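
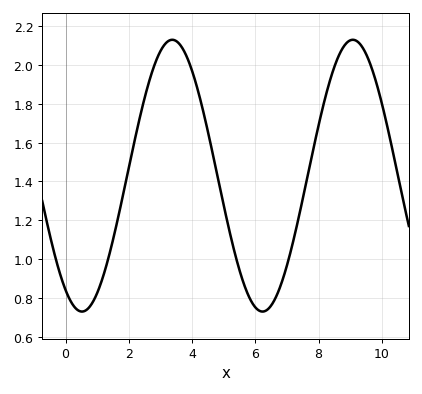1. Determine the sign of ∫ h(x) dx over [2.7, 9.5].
positive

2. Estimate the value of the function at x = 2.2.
1.62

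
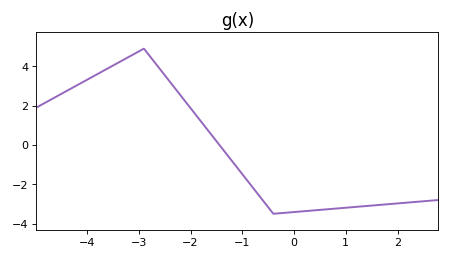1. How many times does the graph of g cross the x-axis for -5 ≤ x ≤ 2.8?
1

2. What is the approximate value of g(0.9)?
-3.21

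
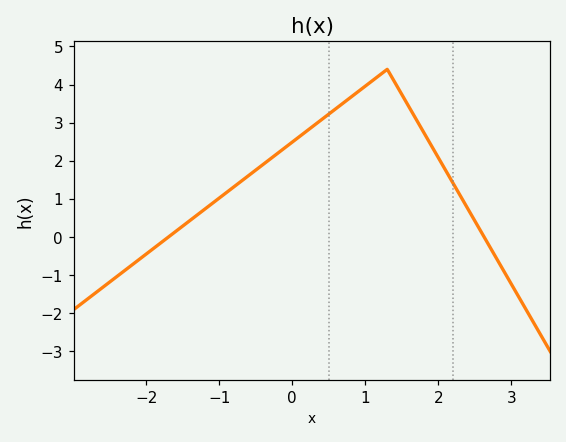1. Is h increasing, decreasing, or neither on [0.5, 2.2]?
neither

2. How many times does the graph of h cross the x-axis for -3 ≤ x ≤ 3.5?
2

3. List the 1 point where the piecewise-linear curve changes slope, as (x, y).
(1.3, 4.4)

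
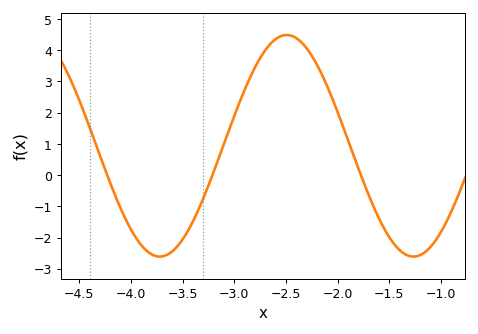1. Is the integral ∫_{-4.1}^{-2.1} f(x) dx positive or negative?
positive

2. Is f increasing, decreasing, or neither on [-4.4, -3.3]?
neither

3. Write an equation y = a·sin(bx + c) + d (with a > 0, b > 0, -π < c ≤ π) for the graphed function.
y = 3.55sin(2.56x + 1.67) + 0.94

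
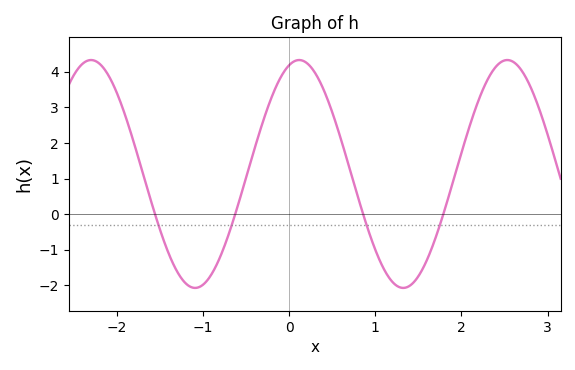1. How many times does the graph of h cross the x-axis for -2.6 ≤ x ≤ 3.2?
4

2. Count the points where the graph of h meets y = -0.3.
4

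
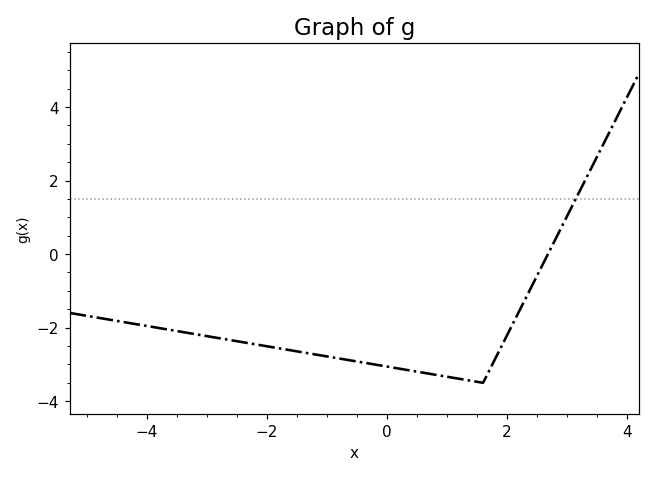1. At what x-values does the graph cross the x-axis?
2.68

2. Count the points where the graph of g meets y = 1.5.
1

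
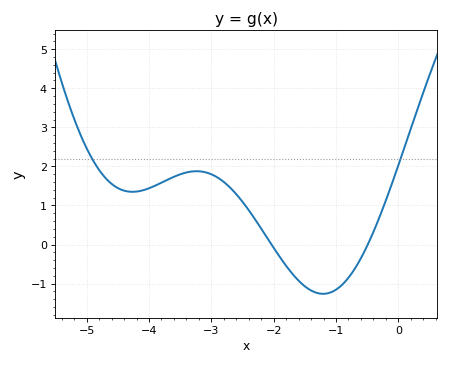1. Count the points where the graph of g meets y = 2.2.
2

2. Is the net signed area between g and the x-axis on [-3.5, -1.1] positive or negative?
positive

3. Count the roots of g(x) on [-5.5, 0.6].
2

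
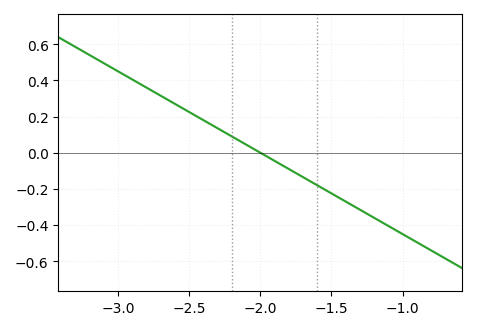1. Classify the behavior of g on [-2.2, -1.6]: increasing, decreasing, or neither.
decreasing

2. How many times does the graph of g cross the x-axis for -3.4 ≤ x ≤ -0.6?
1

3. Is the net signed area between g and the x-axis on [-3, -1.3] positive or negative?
positive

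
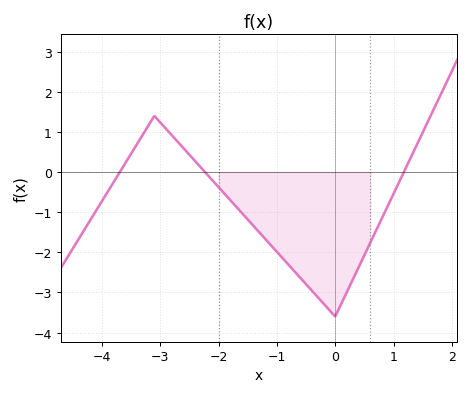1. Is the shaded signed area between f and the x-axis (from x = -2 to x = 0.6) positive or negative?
negative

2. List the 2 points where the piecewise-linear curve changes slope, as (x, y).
(-3.1, 1.4); (0, -3.6)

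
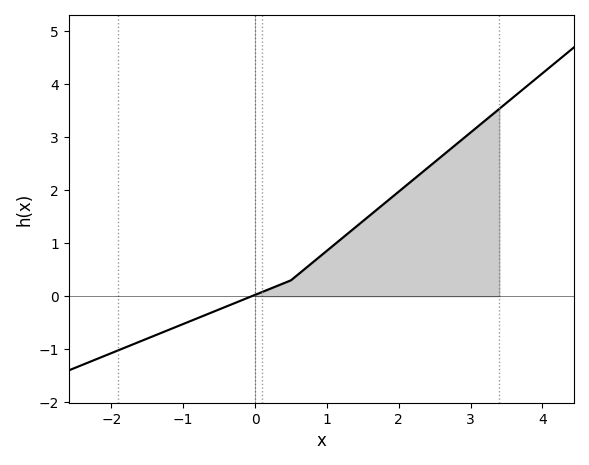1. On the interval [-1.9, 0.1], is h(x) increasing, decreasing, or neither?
increasing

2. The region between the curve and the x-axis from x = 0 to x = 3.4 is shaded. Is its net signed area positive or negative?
positive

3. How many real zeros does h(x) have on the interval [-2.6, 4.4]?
1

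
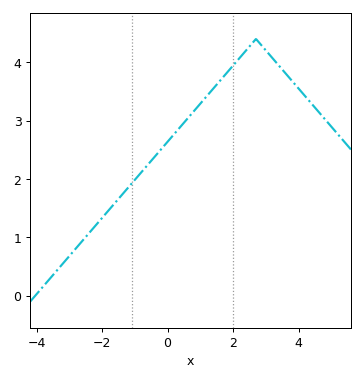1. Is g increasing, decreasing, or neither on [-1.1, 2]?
increasing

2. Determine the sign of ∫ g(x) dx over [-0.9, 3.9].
positive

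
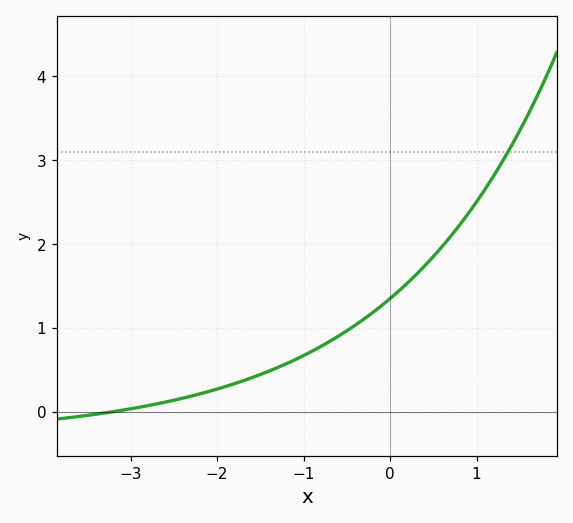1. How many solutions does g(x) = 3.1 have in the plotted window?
1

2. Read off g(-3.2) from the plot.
0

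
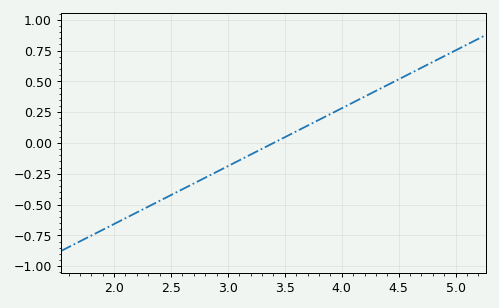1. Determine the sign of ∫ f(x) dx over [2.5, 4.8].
positive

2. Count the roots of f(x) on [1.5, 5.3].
1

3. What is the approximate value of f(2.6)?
-0.4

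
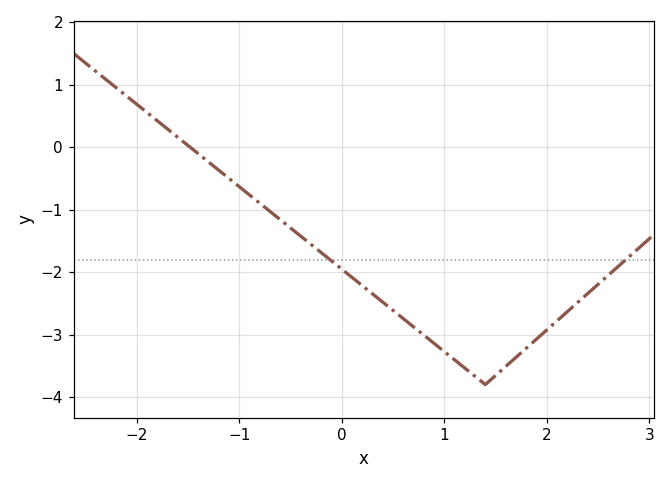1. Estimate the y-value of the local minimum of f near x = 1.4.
-3.8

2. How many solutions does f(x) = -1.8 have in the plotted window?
2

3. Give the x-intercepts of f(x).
-1.5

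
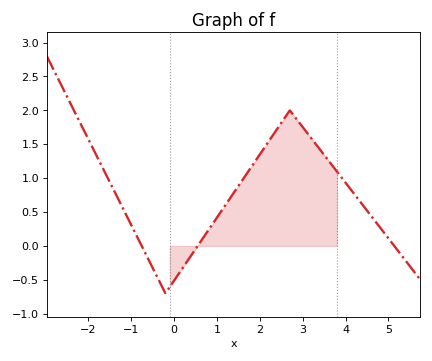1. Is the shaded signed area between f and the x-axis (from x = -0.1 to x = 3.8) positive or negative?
positive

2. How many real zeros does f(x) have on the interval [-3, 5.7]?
3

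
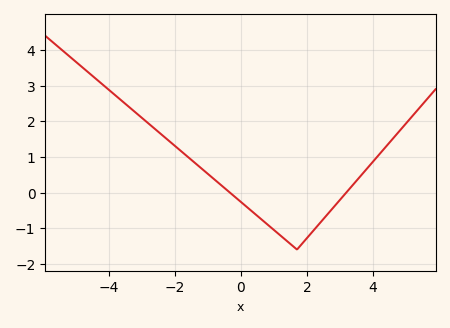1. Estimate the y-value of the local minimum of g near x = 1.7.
-1.6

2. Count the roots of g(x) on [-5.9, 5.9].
2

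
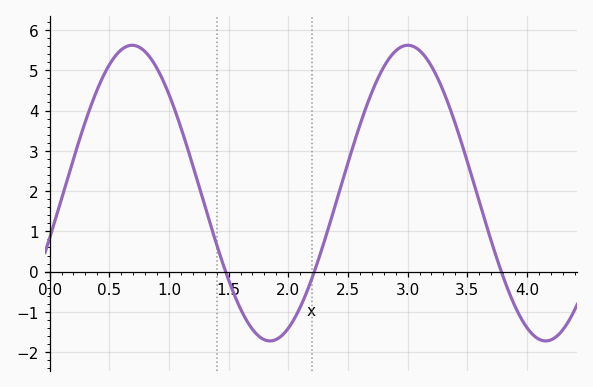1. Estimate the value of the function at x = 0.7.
5.6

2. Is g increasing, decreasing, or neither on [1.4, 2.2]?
neither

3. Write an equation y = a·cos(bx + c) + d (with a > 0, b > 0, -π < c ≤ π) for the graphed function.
y = 3.67cos(2.7x - 1.9) + 1.95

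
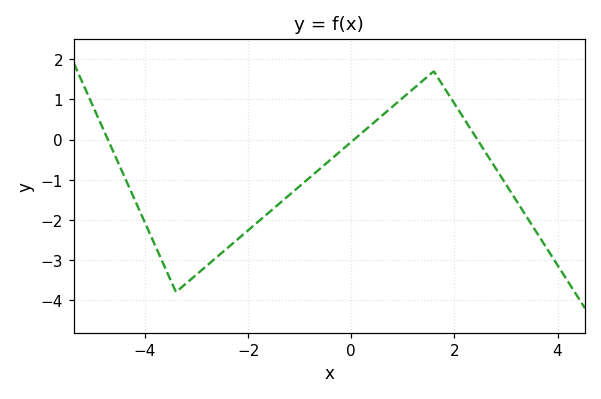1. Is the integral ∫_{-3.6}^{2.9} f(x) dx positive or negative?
negative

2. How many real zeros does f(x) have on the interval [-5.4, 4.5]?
3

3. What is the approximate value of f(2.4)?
0.09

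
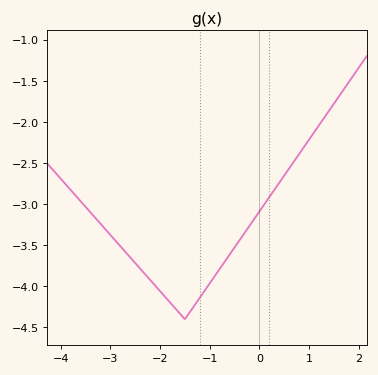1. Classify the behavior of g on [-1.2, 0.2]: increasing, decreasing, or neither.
increasing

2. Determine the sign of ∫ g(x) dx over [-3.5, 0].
negative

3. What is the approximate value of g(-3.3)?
-3.17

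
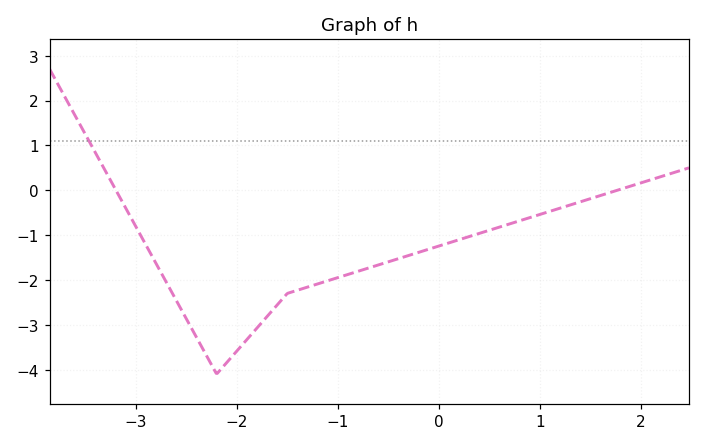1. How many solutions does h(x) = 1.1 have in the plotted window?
1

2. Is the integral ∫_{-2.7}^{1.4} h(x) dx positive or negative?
negative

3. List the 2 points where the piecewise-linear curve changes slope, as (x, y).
(-2.2, -4.1); (-1.5, -2.3)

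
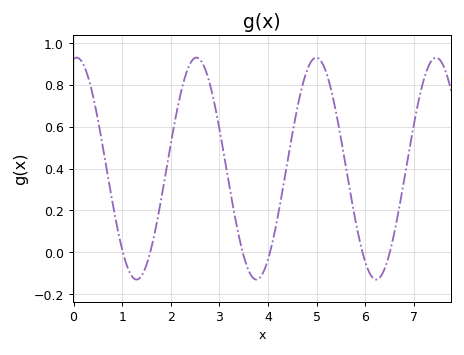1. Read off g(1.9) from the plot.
0.386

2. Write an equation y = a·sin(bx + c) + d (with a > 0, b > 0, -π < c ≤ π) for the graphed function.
y = 0.53sin(2.55x + 1.41) + 0.4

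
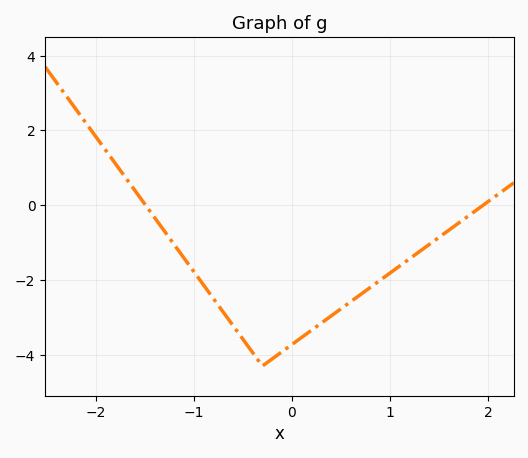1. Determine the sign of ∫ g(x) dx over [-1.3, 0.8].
negative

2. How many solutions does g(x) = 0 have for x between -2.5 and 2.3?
2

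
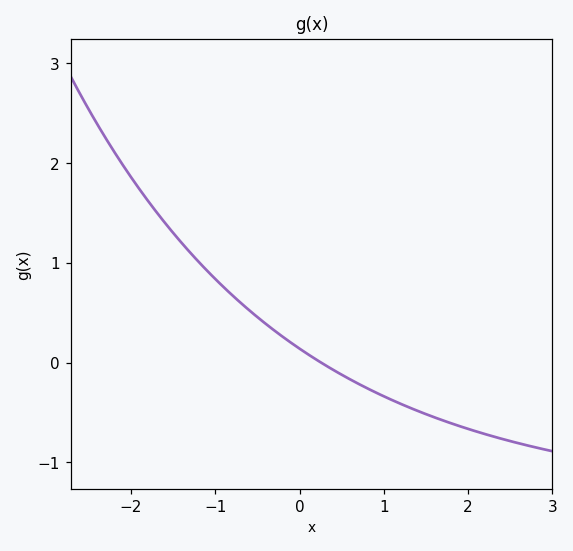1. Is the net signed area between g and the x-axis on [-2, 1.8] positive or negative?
positive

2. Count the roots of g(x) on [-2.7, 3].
1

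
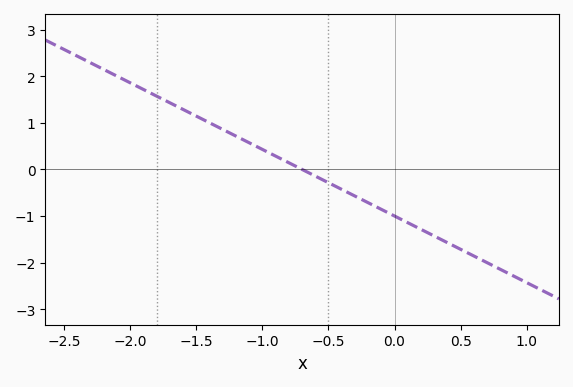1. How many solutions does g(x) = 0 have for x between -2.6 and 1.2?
1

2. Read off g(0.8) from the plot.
-2.1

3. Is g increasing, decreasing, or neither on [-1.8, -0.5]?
decreasing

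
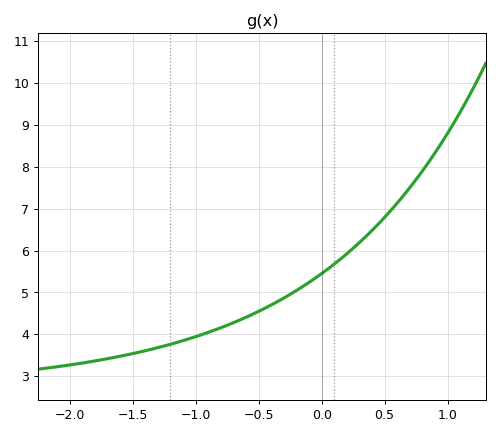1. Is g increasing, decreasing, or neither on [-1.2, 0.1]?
increasing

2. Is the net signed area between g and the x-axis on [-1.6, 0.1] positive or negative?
positive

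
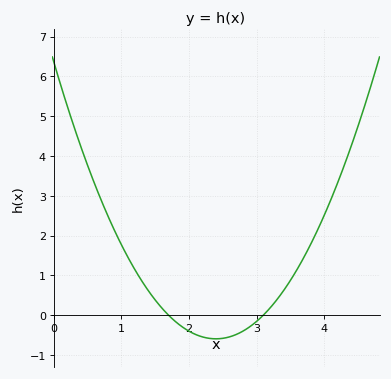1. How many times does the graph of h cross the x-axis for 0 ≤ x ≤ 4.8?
2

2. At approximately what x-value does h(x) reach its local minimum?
2.4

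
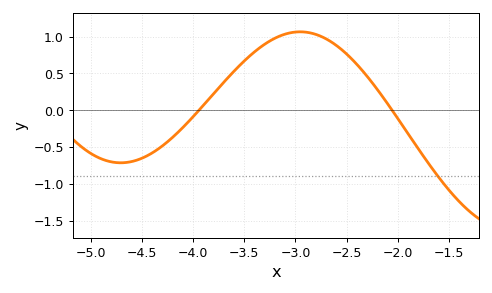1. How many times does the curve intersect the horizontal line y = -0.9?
1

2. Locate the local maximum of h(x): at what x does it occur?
-3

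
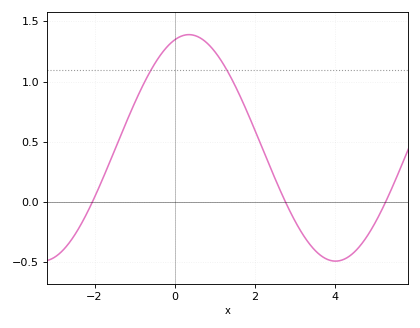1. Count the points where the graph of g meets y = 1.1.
2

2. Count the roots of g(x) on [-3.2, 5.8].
3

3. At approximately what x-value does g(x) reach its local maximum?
0.4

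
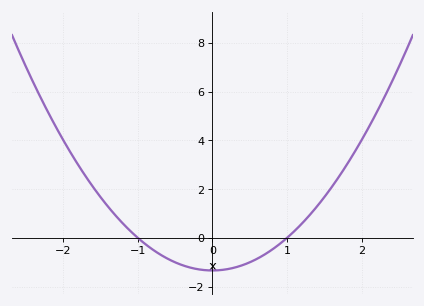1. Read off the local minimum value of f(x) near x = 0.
-1.34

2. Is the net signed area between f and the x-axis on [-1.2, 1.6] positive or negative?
negative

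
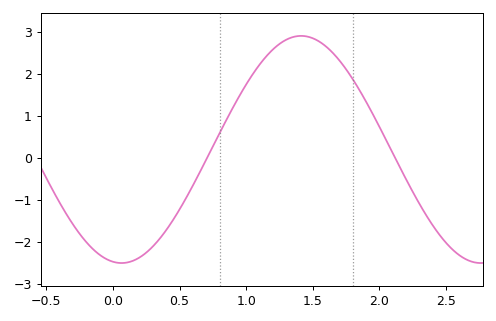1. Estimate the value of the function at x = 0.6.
-0.7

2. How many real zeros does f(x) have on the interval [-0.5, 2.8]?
2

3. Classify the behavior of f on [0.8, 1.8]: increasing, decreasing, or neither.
neither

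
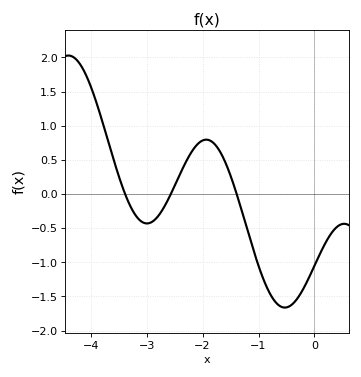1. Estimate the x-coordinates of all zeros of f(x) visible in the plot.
-3.38, -2.57, -1.39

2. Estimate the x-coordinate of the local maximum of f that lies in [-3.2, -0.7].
-1.94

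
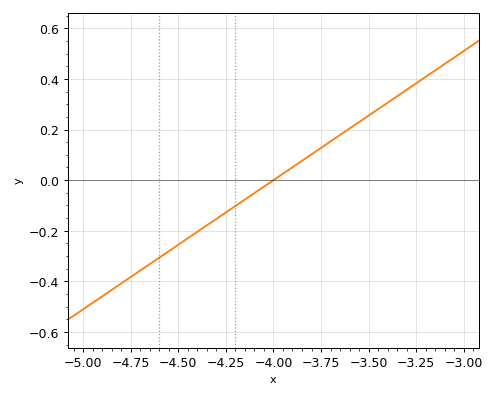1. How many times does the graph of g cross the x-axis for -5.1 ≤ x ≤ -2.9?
1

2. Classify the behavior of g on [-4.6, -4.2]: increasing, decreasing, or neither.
increasing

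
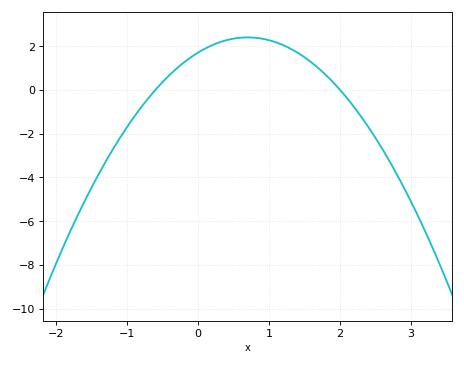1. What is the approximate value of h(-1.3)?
-3.28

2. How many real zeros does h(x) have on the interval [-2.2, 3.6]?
2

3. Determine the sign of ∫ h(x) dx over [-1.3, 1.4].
positive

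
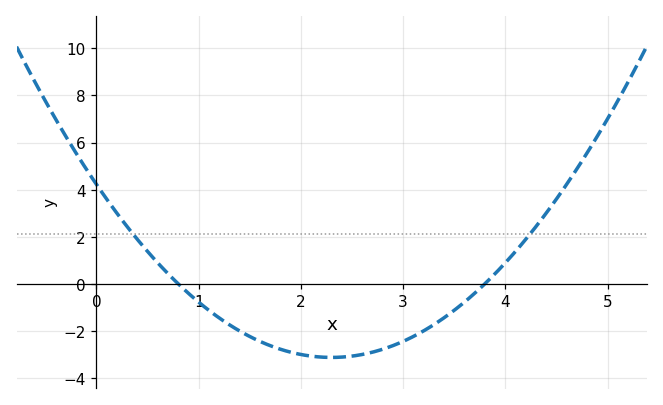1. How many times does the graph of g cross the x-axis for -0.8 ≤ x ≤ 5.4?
2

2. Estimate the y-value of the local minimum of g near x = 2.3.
-3.2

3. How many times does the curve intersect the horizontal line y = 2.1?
2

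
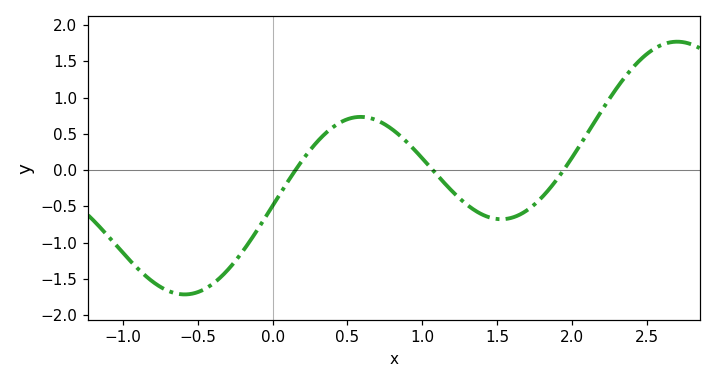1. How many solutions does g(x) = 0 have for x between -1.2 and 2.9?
3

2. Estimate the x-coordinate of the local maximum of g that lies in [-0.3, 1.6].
0.6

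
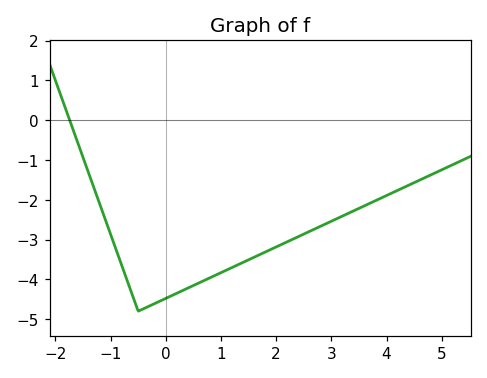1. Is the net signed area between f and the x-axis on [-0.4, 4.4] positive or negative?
negative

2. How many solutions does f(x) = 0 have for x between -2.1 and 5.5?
1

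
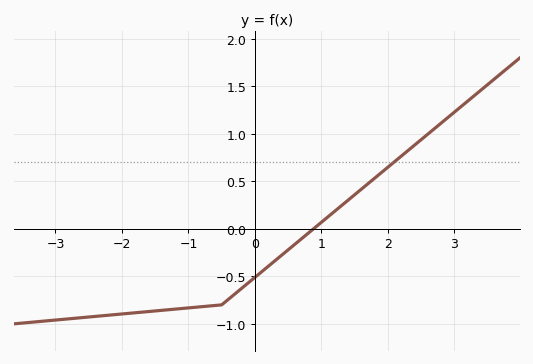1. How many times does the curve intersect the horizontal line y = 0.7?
1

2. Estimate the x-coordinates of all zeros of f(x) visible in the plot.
0.8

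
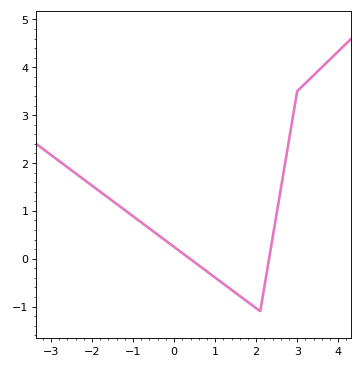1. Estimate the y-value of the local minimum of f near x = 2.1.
-1.1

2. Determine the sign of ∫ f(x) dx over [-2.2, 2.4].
positive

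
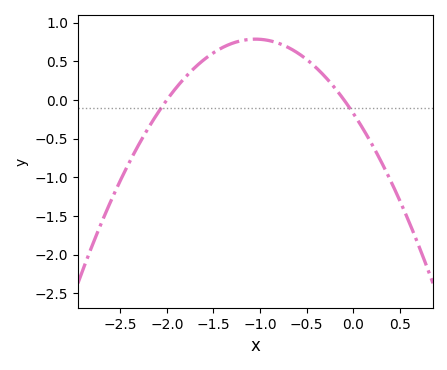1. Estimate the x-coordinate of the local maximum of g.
-1.05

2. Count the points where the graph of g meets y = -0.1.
2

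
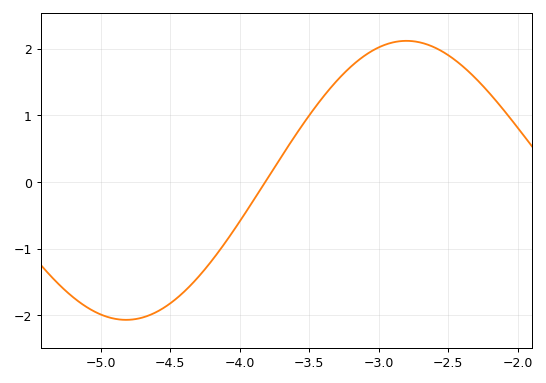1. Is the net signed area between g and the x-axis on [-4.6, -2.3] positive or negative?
positive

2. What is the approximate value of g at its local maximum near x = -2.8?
2.1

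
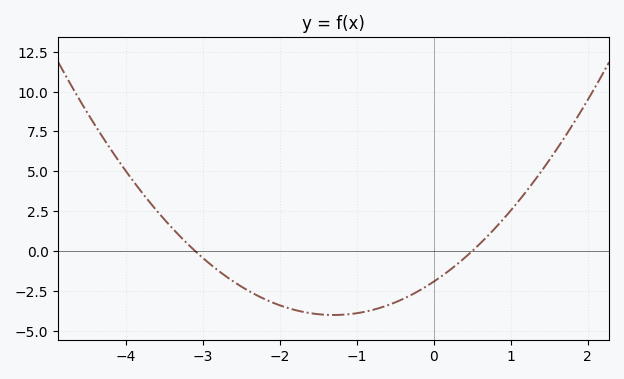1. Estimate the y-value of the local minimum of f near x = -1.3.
-4.02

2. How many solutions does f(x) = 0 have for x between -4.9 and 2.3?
2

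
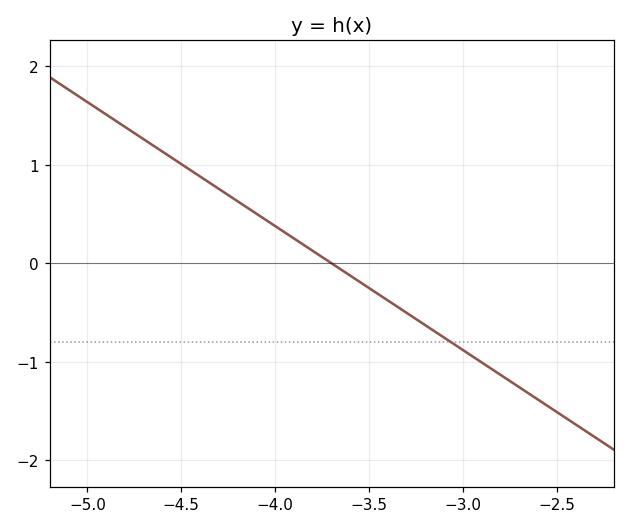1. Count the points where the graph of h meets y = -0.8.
1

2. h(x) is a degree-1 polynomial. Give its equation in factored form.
y = -1.26(x + 3.7)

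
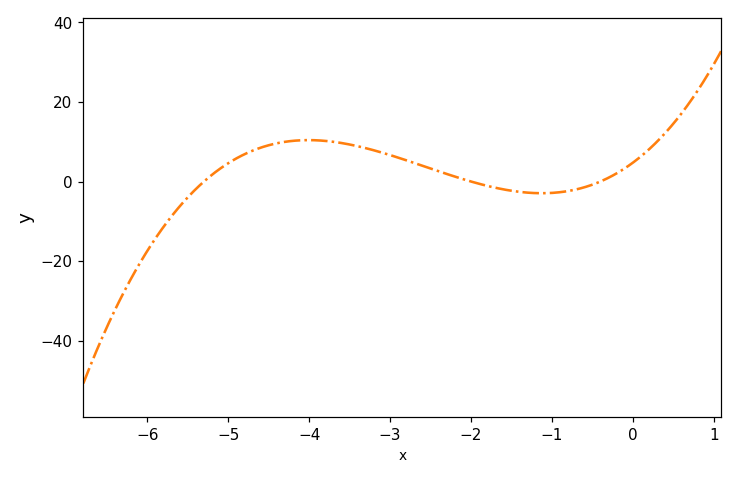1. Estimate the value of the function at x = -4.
10.4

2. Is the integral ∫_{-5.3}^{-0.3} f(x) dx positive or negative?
positive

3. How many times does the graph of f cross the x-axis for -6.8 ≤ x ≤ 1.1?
3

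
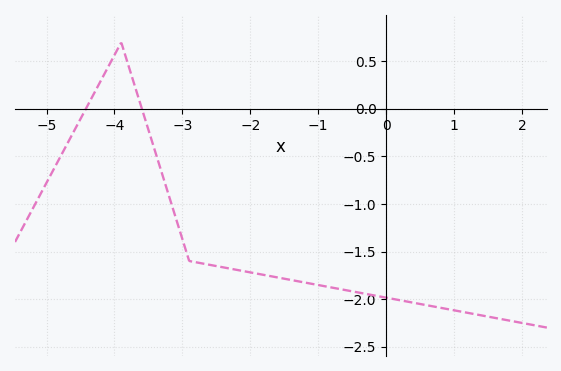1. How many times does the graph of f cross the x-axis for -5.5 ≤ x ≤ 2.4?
2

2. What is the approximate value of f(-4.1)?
0.45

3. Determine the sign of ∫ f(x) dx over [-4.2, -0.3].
negative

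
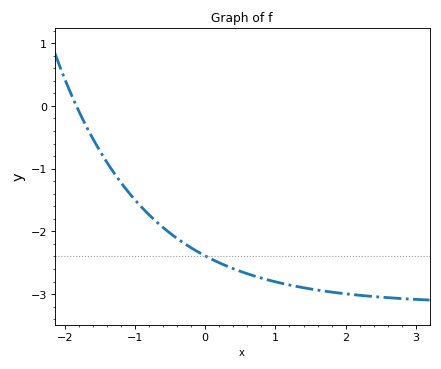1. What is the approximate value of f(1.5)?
-2.9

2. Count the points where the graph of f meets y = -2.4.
1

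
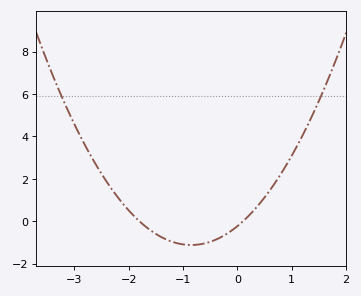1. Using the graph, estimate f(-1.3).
-0.861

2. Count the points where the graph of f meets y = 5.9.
2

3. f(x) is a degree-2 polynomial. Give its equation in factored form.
y = 1.23(x + 1.8)(x - 0.1)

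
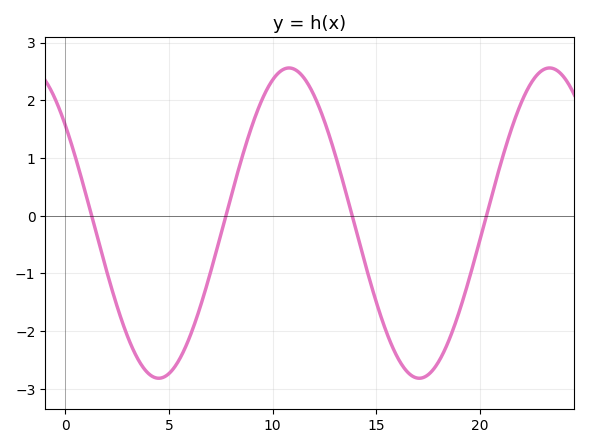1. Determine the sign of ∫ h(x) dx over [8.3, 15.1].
positive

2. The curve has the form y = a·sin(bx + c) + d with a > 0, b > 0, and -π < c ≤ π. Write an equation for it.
y = 2.69sin(0.5x + 2.5) - 0.13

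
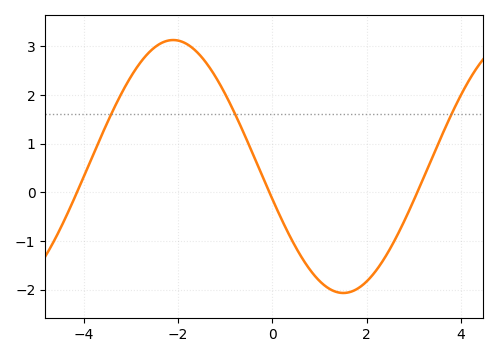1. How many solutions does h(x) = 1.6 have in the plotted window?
3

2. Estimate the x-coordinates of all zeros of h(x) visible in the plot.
-4.14, -0.062, 3.08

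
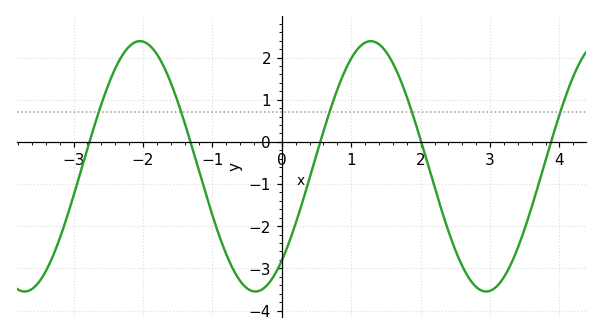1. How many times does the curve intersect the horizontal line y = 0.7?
5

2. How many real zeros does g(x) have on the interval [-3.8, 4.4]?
5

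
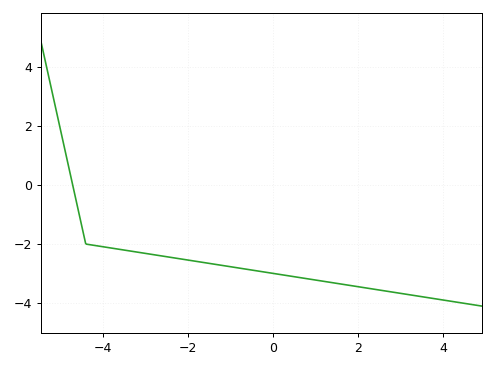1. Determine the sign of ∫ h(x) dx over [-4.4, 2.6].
negative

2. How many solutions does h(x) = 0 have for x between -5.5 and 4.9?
1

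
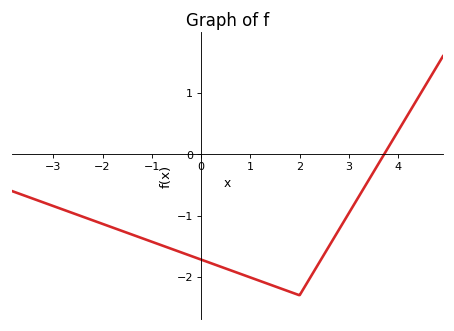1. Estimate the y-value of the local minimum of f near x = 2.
-2.3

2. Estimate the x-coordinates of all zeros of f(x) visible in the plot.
3.72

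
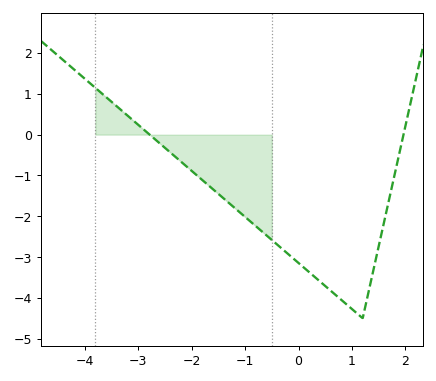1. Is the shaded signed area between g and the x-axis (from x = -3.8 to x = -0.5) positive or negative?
negative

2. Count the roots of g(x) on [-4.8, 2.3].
2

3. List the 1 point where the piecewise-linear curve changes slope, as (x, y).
(1.2, -4.5)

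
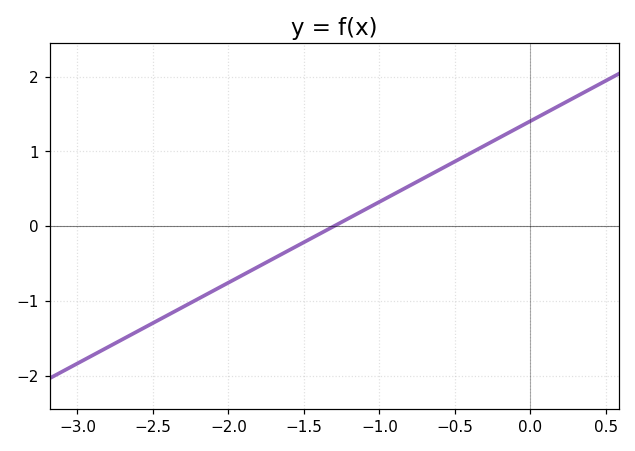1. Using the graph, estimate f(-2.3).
-1.1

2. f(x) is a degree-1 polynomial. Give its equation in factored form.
y = 1.08(x + 1.3)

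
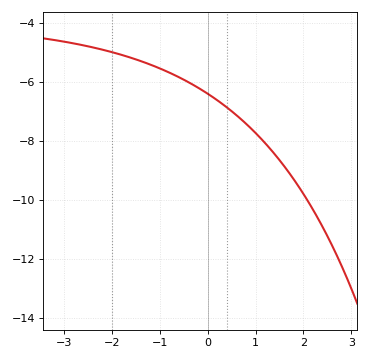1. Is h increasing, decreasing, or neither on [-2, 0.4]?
decreasing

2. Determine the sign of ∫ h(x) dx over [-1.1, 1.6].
negative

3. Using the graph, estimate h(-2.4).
-4.8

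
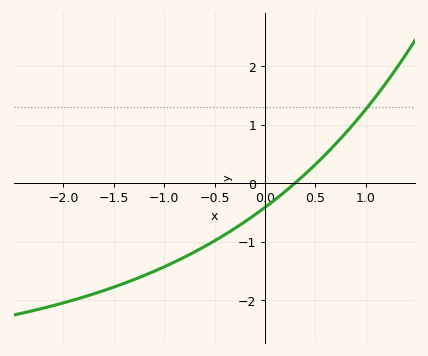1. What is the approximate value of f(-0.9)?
-1.34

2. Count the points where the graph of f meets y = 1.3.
1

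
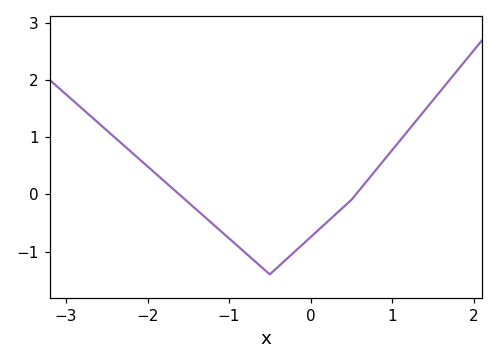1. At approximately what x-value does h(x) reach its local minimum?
-0.499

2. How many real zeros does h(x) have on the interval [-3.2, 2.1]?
2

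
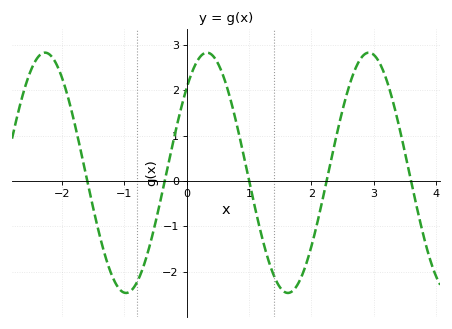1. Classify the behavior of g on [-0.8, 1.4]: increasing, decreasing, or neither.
neither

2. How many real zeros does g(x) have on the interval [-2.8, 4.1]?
5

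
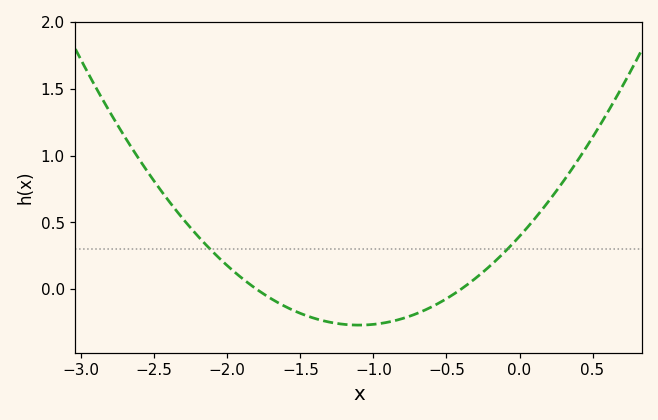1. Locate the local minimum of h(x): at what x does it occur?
-1.1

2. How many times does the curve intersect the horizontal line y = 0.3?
2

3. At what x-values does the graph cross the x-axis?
-1.8, -0.4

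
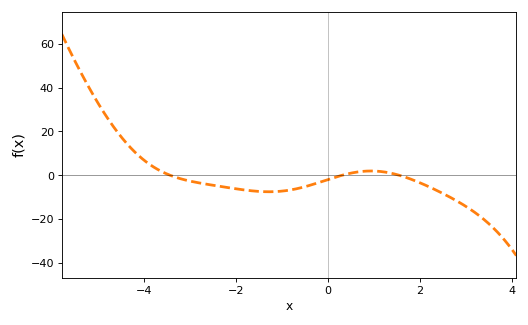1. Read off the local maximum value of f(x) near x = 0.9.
2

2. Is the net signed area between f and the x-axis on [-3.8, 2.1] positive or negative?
negative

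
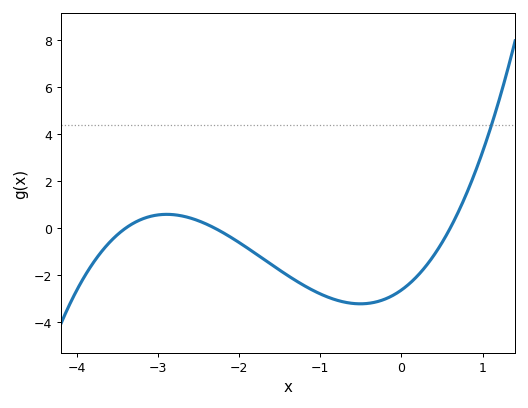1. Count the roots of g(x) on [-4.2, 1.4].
3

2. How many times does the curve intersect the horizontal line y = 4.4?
1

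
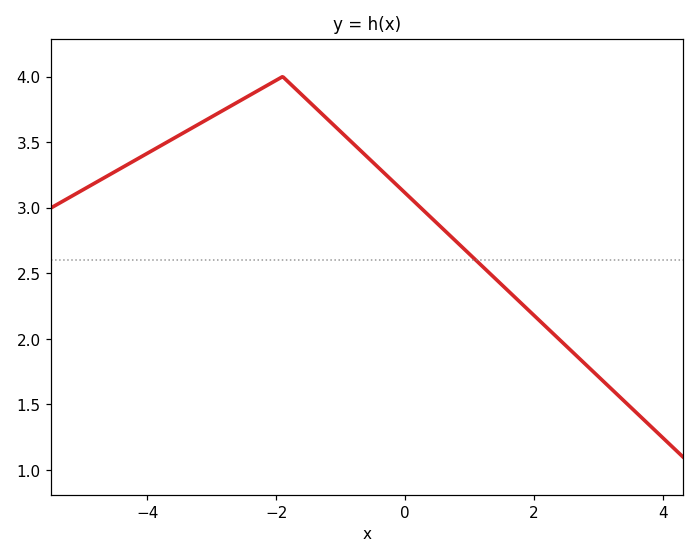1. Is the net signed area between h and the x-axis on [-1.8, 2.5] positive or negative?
positive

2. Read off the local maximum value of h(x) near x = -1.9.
4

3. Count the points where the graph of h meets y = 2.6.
1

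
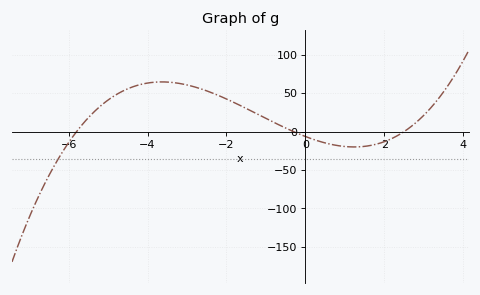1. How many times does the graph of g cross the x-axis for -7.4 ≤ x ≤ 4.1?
3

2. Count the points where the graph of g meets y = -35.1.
1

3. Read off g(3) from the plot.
21.2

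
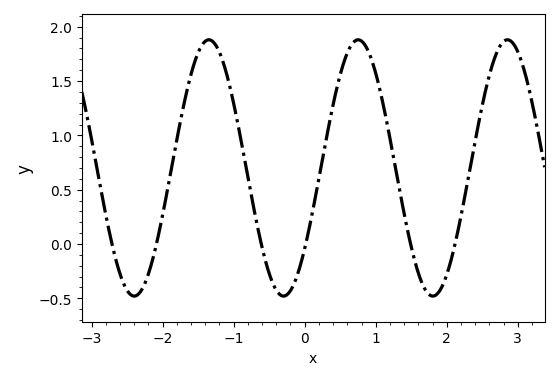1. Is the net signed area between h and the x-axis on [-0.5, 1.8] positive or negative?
positive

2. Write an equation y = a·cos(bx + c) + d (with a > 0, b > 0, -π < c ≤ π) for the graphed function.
y = 1.18cos(3x - 2.3) + 0.7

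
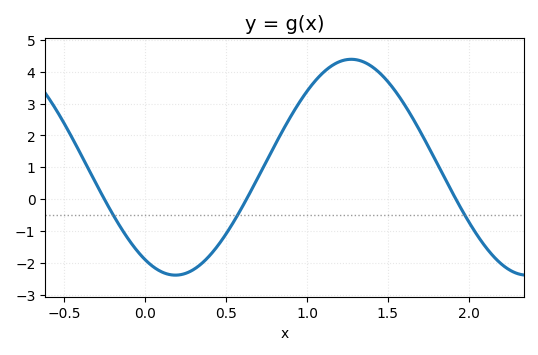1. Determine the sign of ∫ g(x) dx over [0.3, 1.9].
positive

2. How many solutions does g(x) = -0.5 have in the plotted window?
3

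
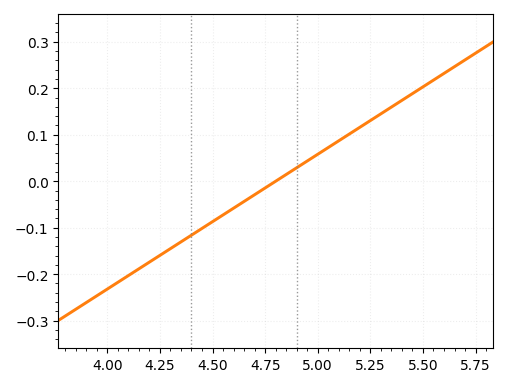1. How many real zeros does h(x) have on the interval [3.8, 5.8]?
1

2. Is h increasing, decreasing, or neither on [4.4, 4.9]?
increasing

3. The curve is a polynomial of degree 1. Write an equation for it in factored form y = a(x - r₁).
y = 0.29(x - 4.8)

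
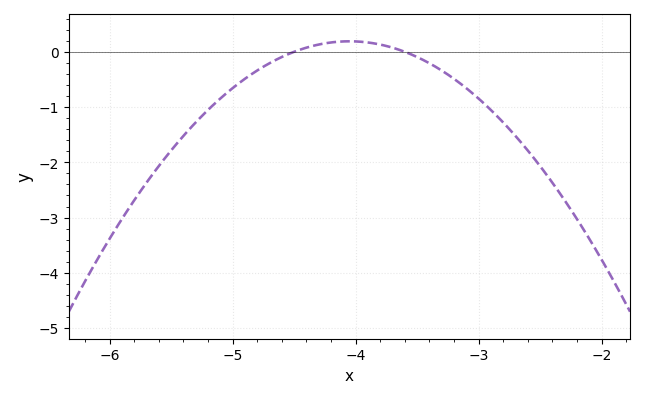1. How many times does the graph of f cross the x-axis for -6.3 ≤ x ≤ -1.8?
2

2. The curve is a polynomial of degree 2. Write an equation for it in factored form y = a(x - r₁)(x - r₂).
y = -0.94(x + 4.5)(x + 3.6)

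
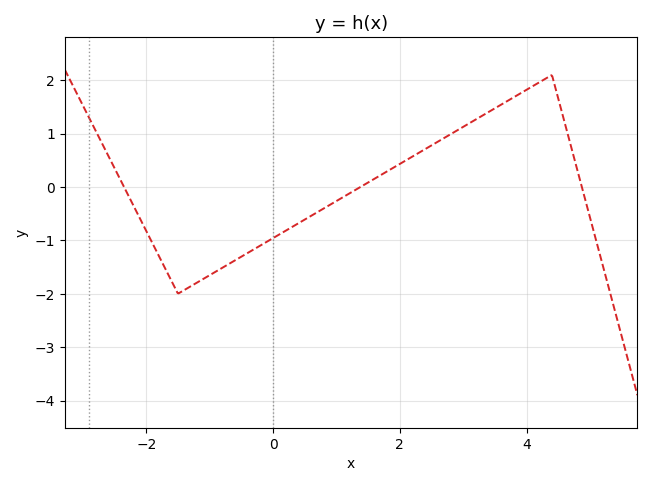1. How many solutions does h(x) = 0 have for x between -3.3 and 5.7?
3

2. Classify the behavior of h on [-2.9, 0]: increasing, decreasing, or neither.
neither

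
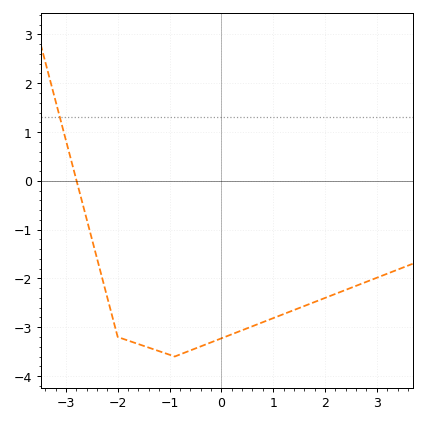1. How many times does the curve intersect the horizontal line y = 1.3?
1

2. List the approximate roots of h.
-2.79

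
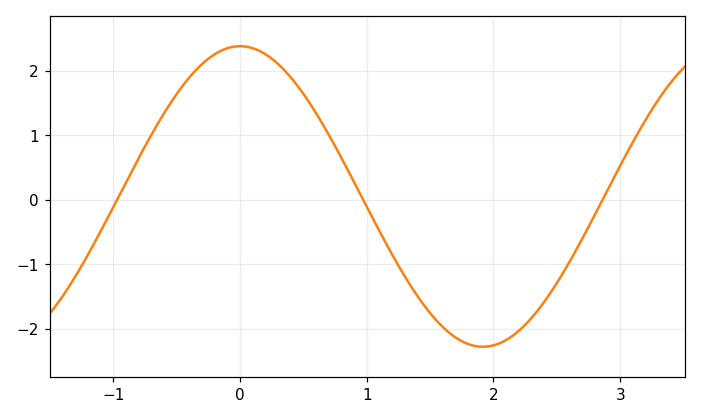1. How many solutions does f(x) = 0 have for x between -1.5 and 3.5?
3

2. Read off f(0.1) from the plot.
2.35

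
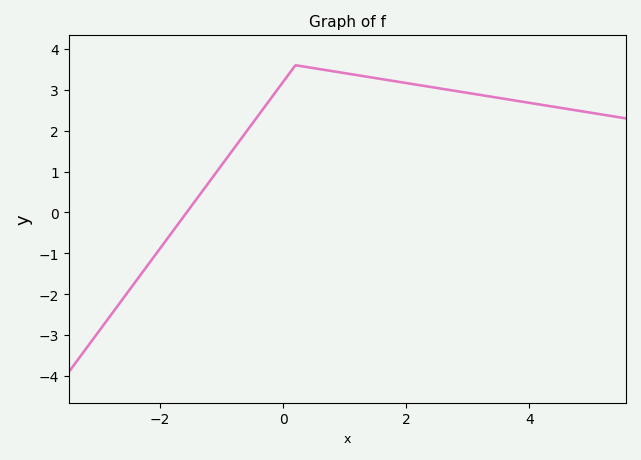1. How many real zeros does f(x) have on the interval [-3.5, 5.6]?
1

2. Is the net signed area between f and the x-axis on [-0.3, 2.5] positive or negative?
positive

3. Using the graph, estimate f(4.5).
2.6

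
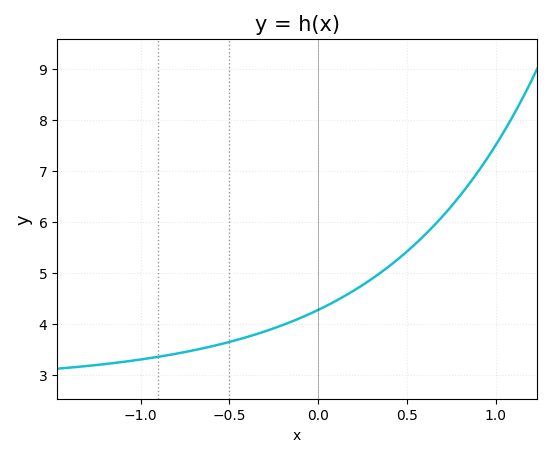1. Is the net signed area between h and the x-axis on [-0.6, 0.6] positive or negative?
positive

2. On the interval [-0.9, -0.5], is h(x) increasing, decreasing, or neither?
increasing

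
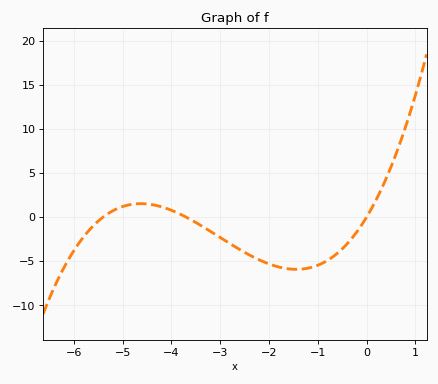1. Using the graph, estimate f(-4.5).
1.49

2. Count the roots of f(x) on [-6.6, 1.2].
3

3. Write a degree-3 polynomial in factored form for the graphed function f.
y = 0.46(x + 5.4)(x + 3.7)(x - 0)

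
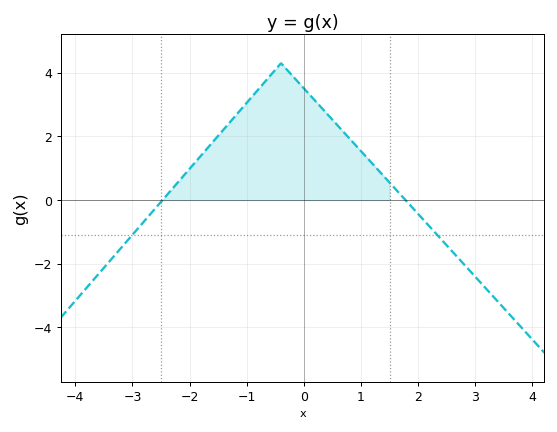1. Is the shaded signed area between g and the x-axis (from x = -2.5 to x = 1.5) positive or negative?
positive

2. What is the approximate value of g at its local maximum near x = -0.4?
4.3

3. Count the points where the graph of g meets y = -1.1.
2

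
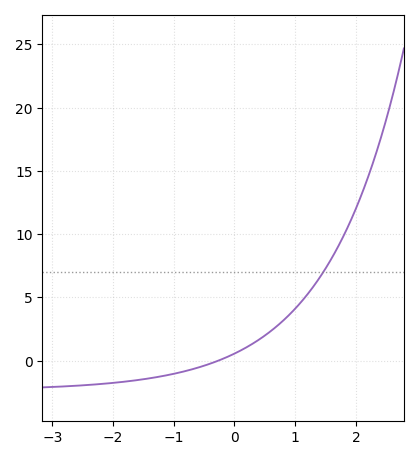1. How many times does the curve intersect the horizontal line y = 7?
1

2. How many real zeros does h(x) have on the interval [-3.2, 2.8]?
1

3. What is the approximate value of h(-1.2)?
-1.23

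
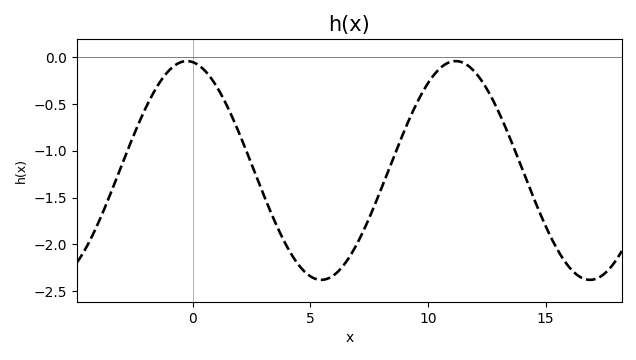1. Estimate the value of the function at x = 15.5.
-2.05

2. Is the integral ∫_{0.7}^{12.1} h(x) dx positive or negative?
negative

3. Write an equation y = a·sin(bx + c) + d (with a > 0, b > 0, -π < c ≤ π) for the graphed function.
y = 1.17sin(0.55x + 1.7) - 1.21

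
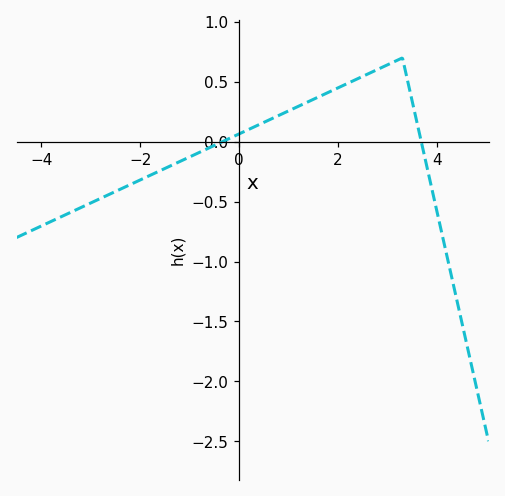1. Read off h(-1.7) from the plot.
-0.25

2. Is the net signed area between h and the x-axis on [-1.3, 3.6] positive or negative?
positive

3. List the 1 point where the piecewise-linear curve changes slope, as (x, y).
(3.3, 0.7)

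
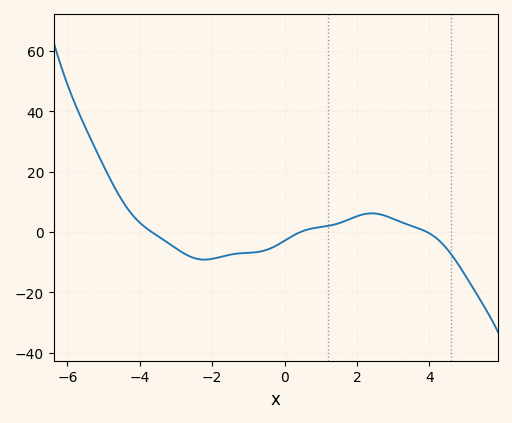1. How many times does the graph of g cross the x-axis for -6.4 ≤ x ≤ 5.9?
3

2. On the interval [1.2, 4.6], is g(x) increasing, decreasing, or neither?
neither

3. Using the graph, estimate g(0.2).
-2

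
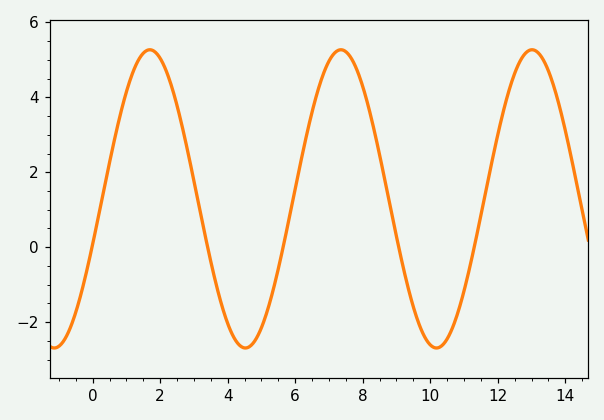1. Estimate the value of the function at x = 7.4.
5.2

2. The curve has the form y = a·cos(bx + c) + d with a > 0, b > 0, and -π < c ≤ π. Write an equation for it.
y = 3.98cos(1.1x - 1.9) + 1.29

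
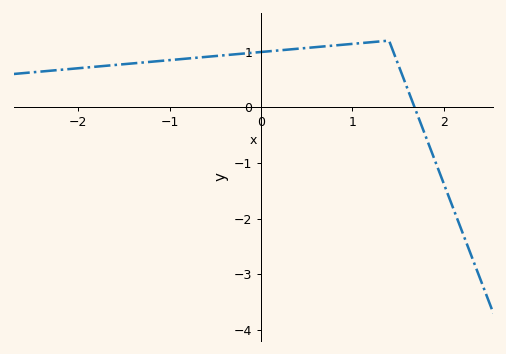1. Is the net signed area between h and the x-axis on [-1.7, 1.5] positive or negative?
positive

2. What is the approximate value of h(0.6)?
1.1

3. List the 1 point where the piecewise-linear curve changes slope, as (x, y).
(1.4, 1.2)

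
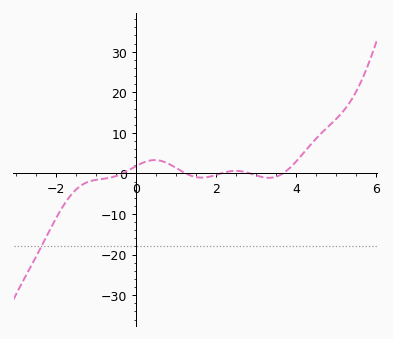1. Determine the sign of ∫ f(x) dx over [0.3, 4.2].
positive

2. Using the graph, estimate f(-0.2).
1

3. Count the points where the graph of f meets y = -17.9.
1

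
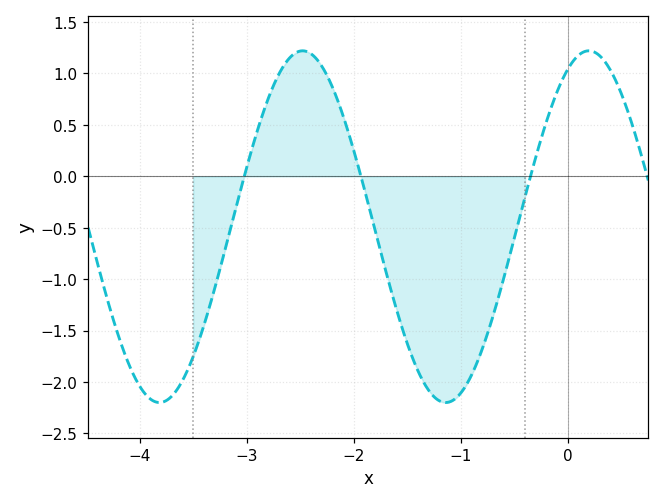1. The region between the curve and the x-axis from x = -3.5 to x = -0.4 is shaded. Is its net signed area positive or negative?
negative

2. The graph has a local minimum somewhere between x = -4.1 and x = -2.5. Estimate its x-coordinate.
-3.81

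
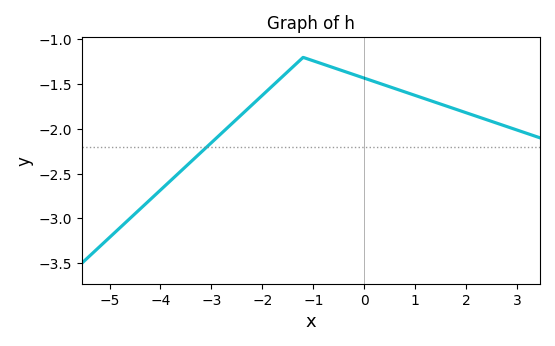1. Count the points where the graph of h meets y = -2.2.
1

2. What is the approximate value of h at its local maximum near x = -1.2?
-1.2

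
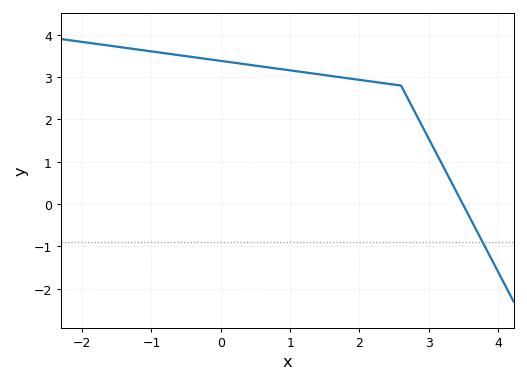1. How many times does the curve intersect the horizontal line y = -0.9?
1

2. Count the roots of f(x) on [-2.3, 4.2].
1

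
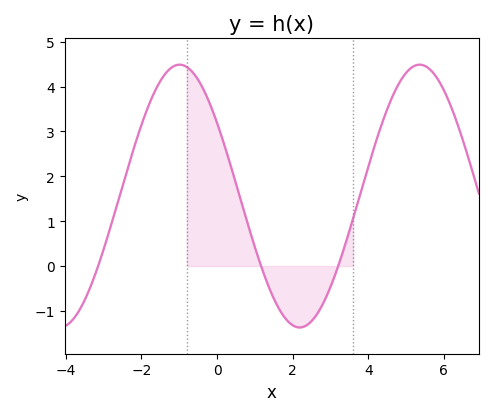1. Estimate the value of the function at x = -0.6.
4.3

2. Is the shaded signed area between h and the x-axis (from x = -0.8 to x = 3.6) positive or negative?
positive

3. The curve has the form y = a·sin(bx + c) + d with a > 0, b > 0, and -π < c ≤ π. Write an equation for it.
y = 2.93sin(0.99x + 2.5) + 1.56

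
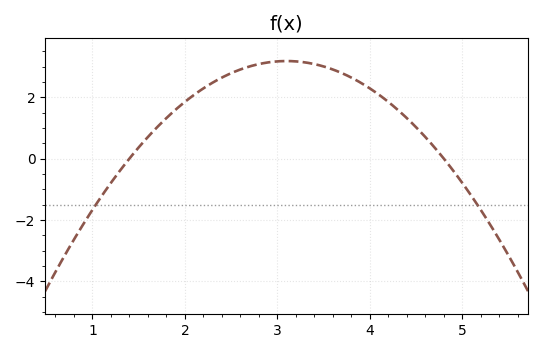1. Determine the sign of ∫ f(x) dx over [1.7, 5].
positive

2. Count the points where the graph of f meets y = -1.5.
2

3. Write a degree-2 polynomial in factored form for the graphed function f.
y = -1.1(x - 1.4)(x - 4.8)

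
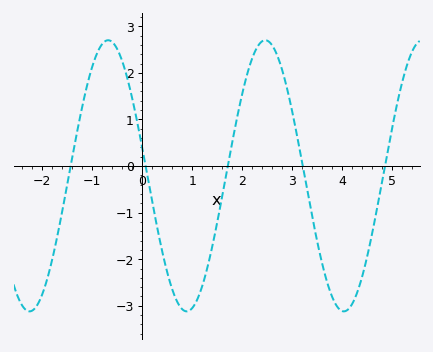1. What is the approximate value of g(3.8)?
-2.8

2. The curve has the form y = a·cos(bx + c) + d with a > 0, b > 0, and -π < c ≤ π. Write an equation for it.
y = 2.91cos(2x + 1.4) - 0.21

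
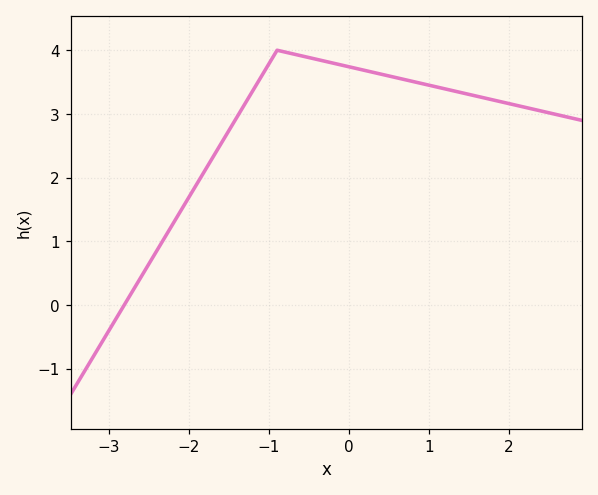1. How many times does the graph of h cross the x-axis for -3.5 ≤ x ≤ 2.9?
1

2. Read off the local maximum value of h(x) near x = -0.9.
4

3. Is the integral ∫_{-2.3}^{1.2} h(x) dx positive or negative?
positive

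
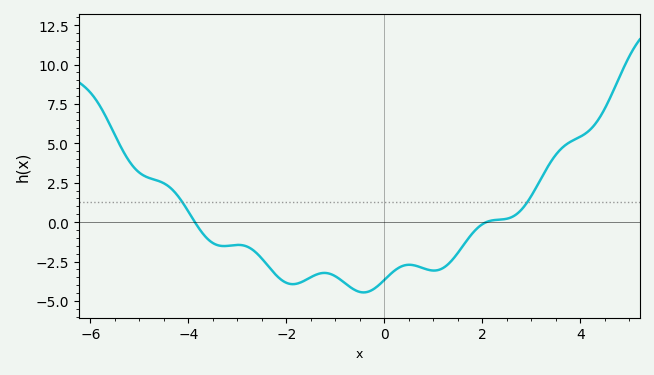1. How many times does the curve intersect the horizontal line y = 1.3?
2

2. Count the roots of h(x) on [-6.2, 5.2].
2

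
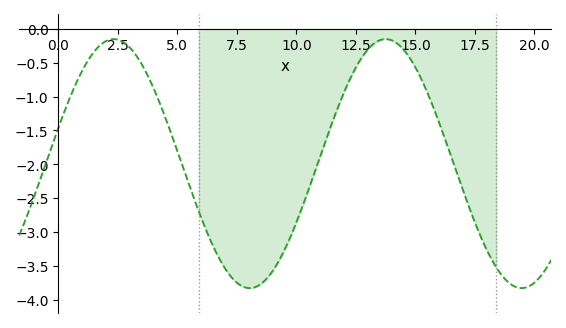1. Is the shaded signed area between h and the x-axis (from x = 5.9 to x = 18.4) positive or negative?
negative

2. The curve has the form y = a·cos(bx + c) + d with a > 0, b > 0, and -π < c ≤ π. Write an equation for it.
y = 1.84cos(0.55x - 1.28) - 1.99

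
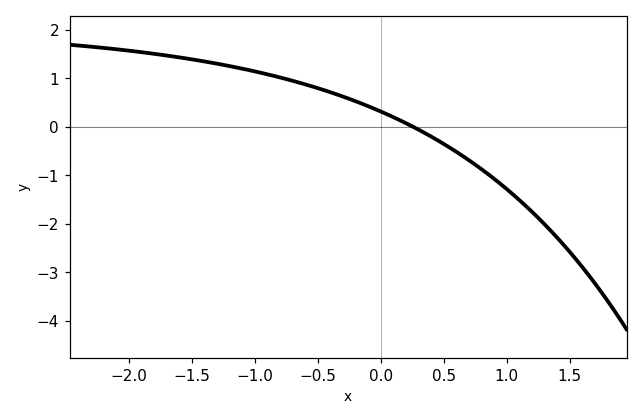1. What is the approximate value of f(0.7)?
-0.684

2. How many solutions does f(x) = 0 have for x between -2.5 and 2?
1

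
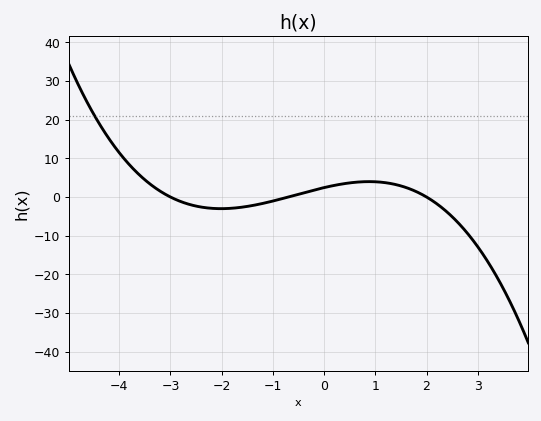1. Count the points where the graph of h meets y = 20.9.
1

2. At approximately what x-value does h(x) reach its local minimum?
-2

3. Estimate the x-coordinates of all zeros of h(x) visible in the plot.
-3, -0.6, 2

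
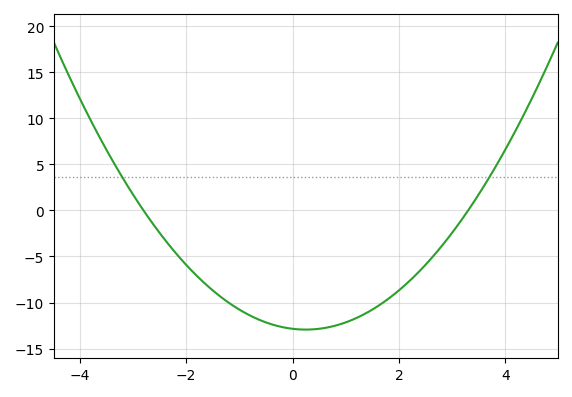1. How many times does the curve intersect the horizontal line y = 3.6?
2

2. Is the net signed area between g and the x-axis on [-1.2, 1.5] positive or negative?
negative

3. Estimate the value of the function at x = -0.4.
-12.3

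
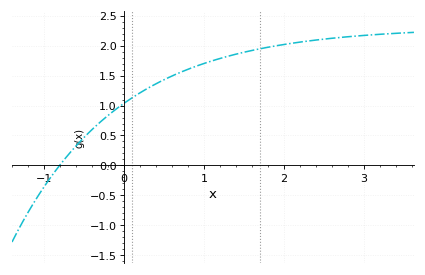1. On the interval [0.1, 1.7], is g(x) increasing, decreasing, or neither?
increasing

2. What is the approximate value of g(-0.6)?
0.35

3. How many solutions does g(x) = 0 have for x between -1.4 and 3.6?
1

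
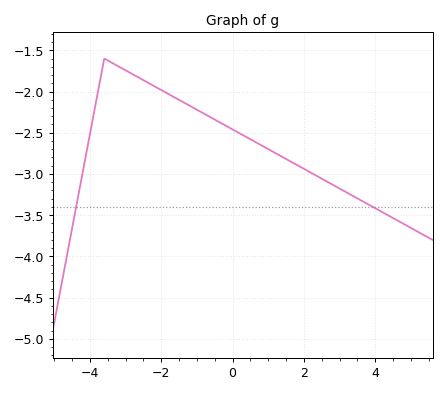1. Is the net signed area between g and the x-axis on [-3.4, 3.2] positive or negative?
negative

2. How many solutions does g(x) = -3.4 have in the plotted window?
2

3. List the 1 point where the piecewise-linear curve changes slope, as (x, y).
(-3.6, -1.6)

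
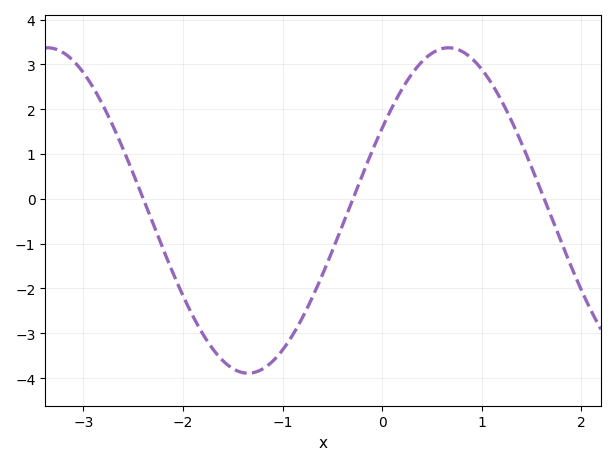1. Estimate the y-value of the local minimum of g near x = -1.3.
-3.9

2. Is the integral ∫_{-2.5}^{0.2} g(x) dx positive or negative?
negative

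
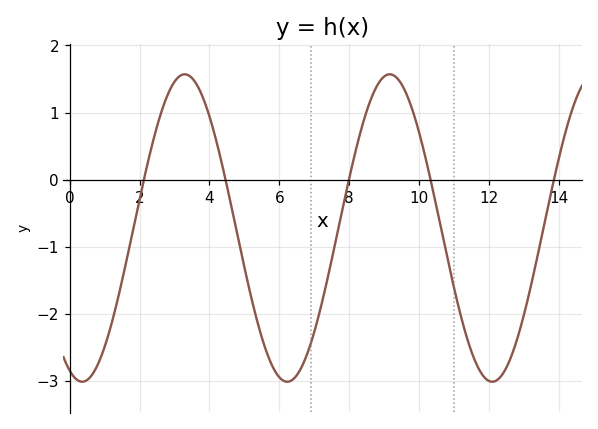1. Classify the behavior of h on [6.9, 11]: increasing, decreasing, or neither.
neither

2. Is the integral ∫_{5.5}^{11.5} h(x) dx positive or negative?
negative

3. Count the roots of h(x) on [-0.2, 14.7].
5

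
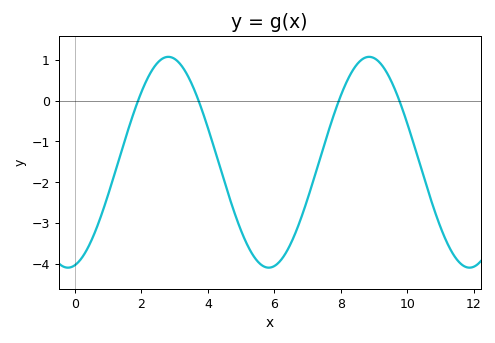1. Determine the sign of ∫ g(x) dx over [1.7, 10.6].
negative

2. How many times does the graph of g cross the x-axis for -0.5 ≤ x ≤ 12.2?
4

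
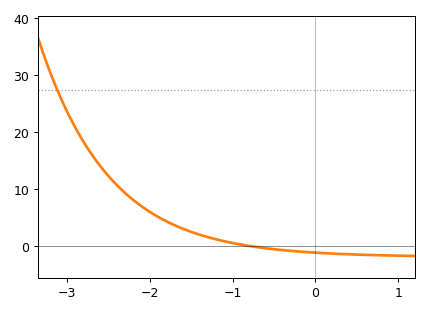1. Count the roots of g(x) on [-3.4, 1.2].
1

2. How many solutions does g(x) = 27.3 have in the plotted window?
1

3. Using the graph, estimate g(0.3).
-1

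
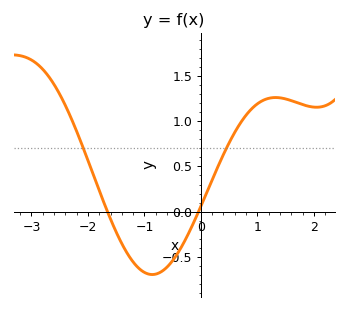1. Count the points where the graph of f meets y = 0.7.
2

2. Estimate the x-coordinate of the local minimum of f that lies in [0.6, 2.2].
2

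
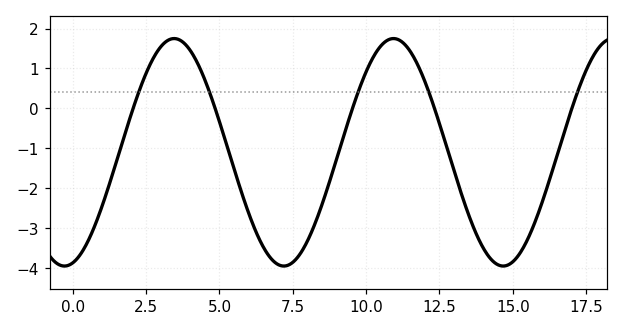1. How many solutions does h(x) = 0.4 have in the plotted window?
5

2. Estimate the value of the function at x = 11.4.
1.5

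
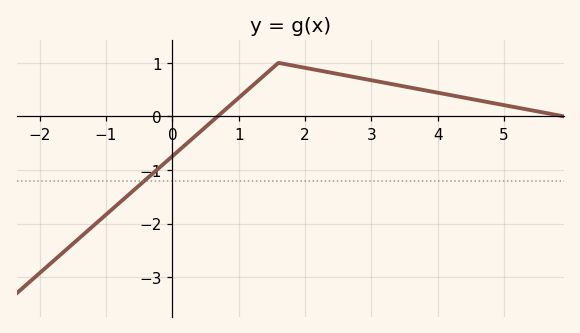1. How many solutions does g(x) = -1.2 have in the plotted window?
1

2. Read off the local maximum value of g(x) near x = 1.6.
1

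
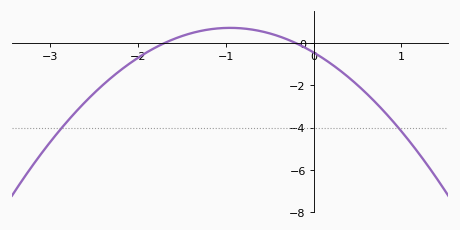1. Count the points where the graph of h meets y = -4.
2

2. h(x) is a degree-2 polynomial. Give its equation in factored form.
y = -1.29(x + 1.7)(x + 0.2)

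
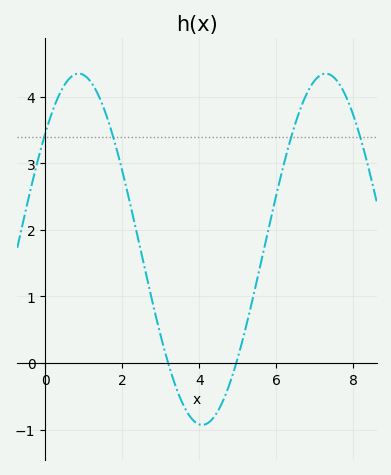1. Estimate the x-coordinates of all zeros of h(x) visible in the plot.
3.19, 4.96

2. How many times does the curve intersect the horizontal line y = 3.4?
4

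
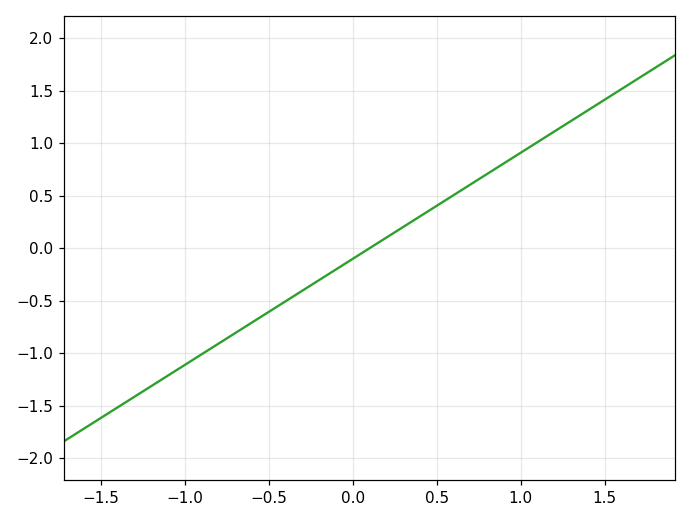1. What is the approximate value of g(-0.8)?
-0.909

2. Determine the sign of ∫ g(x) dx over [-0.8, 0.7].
negative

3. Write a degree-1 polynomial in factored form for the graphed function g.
y = 1.01(x - 0.1)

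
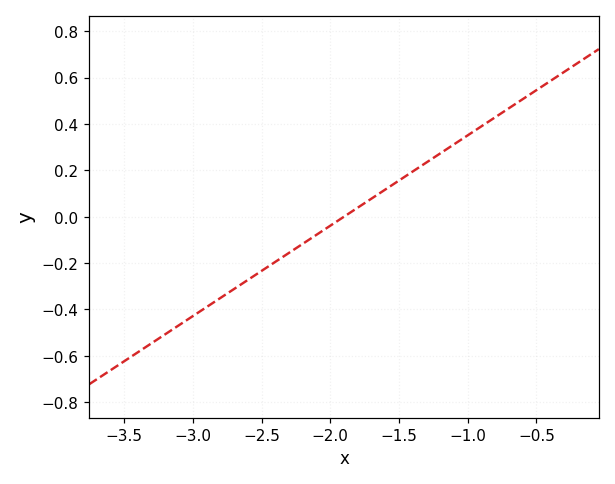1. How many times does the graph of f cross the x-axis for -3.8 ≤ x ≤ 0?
1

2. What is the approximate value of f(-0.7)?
0.46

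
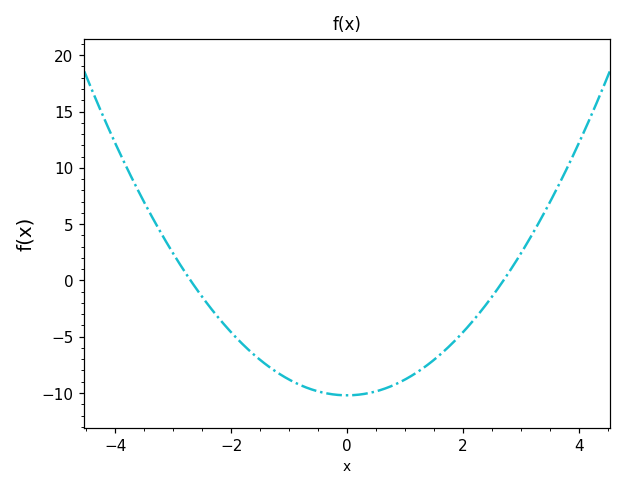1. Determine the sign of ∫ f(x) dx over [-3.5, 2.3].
negative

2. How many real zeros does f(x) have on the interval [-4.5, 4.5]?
2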